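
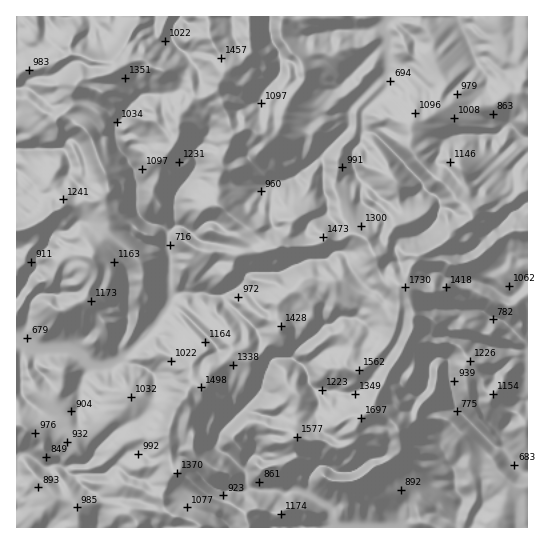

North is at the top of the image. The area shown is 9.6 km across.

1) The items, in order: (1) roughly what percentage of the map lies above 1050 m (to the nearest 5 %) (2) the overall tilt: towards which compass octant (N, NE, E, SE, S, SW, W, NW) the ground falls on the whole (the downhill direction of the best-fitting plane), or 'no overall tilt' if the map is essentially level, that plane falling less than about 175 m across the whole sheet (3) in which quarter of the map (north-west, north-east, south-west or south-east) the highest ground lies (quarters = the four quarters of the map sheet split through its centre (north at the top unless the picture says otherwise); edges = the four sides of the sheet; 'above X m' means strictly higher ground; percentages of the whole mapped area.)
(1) About 50 % of the map lies above 1050 m.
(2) On the whole the map has no overall tilt.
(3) Look to the south-east quarter for the highest ground.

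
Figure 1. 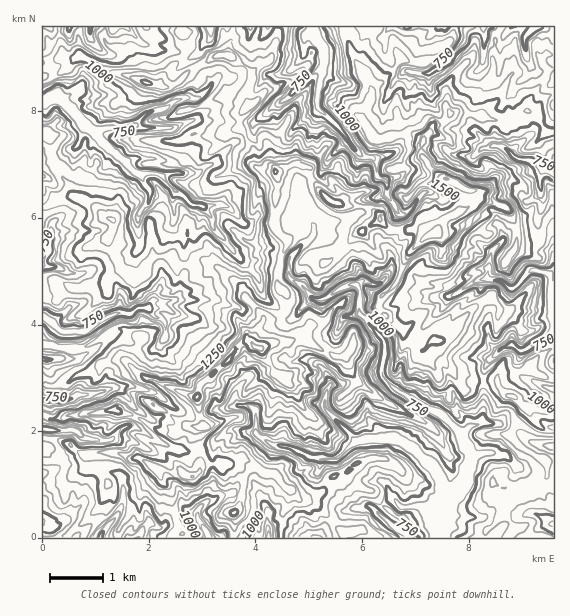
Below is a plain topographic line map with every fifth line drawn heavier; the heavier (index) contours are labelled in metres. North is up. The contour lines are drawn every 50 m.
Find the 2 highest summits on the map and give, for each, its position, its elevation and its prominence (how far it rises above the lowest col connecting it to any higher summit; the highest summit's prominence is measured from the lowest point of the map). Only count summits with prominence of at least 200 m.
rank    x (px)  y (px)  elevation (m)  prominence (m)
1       432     235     1631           965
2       260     348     1566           235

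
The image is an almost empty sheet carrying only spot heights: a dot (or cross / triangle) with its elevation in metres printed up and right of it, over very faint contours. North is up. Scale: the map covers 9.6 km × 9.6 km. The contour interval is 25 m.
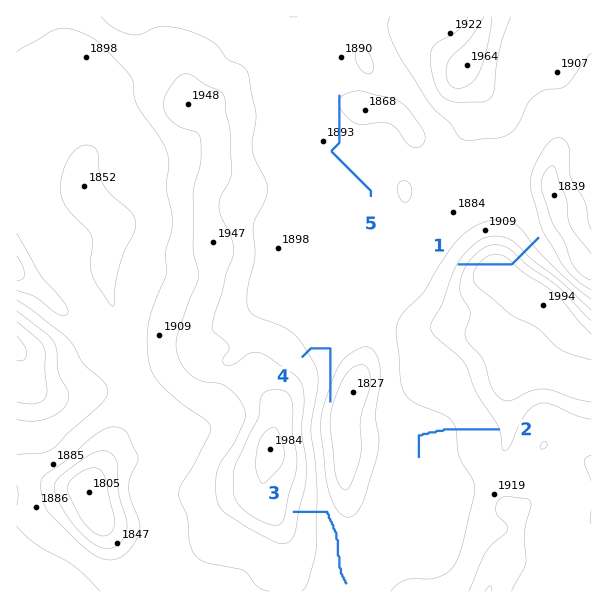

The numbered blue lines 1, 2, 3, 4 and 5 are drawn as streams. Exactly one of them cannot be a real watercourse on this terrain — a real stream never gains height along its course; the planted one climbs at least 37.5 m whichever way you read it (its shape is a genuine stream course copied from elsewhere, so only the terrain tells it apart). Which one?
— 1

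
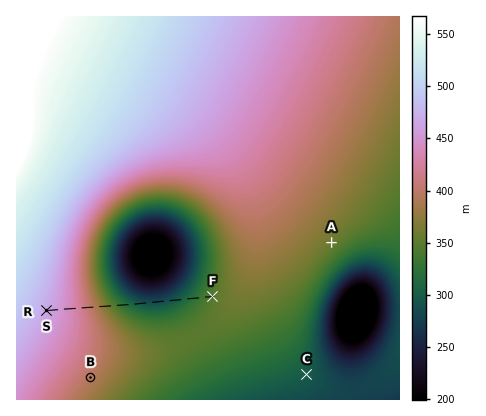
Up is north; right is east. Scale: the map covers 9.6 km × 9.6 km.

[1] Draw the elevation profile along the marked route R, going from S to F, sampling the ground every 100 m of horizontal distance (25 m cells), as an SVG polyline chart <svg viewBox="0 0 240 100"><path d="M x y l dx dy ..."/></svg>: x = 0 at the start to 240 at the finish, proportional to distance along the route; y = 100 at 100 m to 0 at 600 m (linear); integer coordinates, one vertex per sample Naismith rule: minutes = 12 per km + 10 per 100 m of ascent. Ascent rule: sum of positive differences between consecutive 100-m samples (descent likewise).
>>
<svg viewBox="0 0 240 100"><path d="M0 27l6 0 6 1 5 1 6 1 6 1 6 1 5 2 6 1 6 1 6 2 5 2 6 1 6 2 6 2 5 2 6 2 6 2 6 2 5 2 6 1 6 2 6 1 6 2 5 1 6 0 6 1 6 0 5 0 6 0 6-1 6 0 5-1 6-1 6-1 6-1 5-1 6-2 6-1 6-1 5-1 6-1 4 0"/></svg>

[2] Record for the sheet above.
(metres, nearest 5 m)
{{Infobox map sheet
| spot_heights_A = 360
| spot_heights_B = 395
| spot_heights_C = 295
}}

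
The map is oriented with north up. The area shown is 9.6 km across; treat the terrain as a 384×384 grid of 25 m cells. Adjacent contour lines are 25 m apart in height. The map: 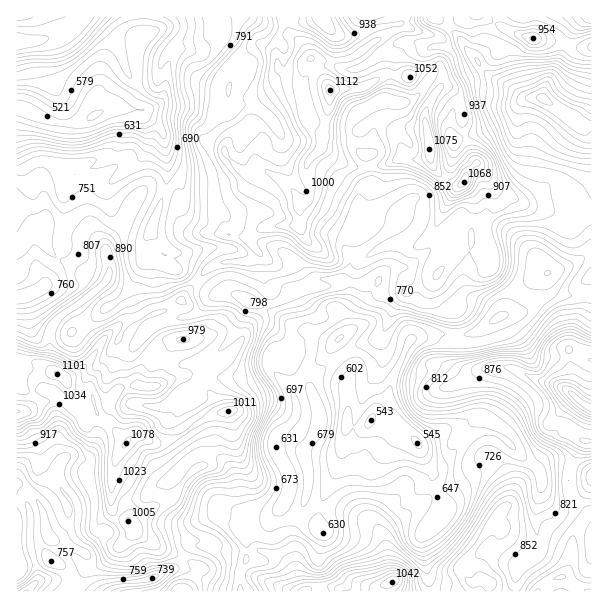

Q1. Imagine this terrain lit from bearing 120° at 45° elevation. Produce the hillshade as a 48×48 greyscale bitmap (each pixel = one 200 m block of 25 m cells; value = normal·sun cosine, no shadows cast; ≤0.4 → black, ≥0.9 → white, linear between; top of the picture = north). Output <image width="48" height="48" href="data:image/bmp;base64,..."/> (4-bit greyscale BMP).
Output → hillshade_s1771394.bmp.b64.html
<image width="48" height="48" href="data:image/bmp;base64,Qk32BAAAAAAAAHYAAAAoAAAAMAAAADAAAAABAAQAAAAAAIAEAAATCwAAEwsAABAAAAAAAAAAAAAAABEREQAiIiIAMzMzAERERABVVVUAZmZmAHd3dwCIiIgAmZmZAKqqqgC7u7sAzMzMAN3d3QDu7u4A////ABfLq8uqgwOd7rZDMzIkQ1vshneKuESahwSamau82lR63rZVVlIBMya7dGiaulNZumiYiHet3cmJvchlaIQBIjR3QTeau4VGrHmomFSczNypq7l3aJczRFiXMAOavLhWrImodnZqzMypq6mHaKhEZorKUQBZrMlmm3modXhpzd26mqqYiallaJvMlQAHrMl2eomXdUeZrO7sqqq6eallaJqruUADnMlmd6mYhje7qb7+u7vMh6l1Z4mqqnMAW8lWh4iZdkW9ypv/y7zdp6p2ZniqiIYxOMpFqmioZ0S93LnO3czdqKuYh2aJh2h1RqpEvXi5ZkOt3cub3c7cmKyomYd3dmeId4hVrru7hlON3d3Kq9/riLy5iZiHVnZ4mHd2it3Kh4Zq3Mzcq+/7d63ZiJmoVYh4mFV4ie7raKh3q5isu9/+l4zrqJqYiImZliOKmu/8iKqXeZdnm9//yHvsuphmq7qphjN5h6vLqavLqql1Vq3/2Yvbq6Y1rN3KhlVVZnmquqm8vNuYd4rNyZvKm6UTeszLmHY0iYmZu6l4msy6qqu8uZvKibYTRoqqqXRFeXd4iql2eJqqrN7Lq6rLiLkSVVVniHQ1iXVmVJuXeZu7mu/qq7qaqKtANUIAJEI3mnVoc1upZom8ub/8qryXeLykRWUxEhAFiGV7pjeqlVaKup3+y7zJZq3JiauXZSABZ2U5ynRomYdmiZne3LvLl4zKmc7ahlECWFUijNlVZ5qoZ5iszNy6mZmqu73tqHUkaIZCJs2nZUe8mZmKvN3KmYeavLzuyphleMuFU2zahkN8y6mru7zLunZ4rMvO/KlleMunZ1ncmIU3y6q7vMzLvJdme8qd/8qGVrqZh2ndqYdUeaq7uqvcq7mHebqL/8qYhrqph1nNqZmHeHi8qJzcqaqZiKqb3sqJqpqqh3i8uHd4iYm7mczLqpiImZqb3sqZu4iqiIicyWZmeIeJit3bqqmHeqms3cuqq4iZiImK22dVeIiHad3dqqqXasqrzMy6qpiZeIh4vIdVeImYeM3duruoVs27u7u6qZmaiJlmm5dVd3mYiL3dyry5Y4/sy6qqqYiamJqGeYZFZ3iYiKzc26u4eFv92pmZmWeJmZmZeHQ0Z4iYZazMuYqovFO9yoiId0VmVWiJmFIkWIiZY2zcuVaGvYN7yoiId1RVQhNniFAFZ5iZdUrcuXd1vaeLyomZiHZ3dTJFZkAFZniZZWrsmYdmzrvMyomqmYiauoVXZCEUd2iYVortmIdFvqzdyoiamZmazKmIhjIjeXeHZ3nv2pljnszd3JmZmambzLqYiWNEeYZ3d2e+7sqnbN3t7tt3mrurzLmIeHNEaYZGd3aKi8q8id3d3d2Xmcy83bmZZnREN6c1Z5mahoh6qsy83d24mszN7sqZZHZWMnhVZImIu5iIecypvMzKmru87+uqc1dncyVmdXh0Wsu7qrypmJzbdoiZvv7LpkVnlzNFeIh2Z6u7q8u6h3m6dGZ4nO/cuXVWmWM0iYdWmqrMhoq7qFaJlg=="/>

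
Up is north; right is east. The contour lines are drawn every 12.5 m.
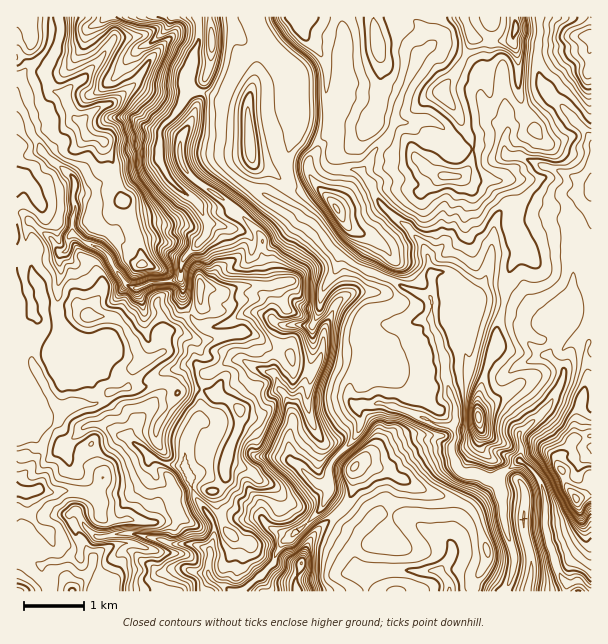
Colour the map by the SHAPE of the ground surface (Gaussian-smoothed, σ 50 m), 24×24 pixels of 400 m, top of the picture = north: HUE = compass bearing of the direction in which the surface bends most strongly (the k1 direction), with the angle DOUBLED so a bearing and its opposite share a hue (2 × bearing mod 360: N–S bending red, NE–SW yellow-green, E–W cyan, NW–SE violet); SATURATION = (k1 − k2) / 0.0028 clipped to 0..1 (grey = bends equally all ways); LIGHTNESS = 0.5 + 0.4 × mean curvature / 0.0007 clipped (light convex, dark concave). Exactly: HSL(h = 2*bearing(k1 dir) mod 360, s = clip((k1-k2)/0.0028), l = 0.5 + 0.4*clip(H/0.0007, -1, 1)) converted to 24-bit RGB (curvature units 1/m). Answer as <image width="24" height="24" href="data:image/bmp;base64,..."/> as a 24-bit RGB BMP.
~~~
<image width="24" height="24" href="data:image/bmp;base64,Qk32BgAAAAAAADYAAAAoAAAAGAAAABgAAAABABgAAAAAAMAGAAATCwAAEwsAAAAAAAAAAAAAr3ORWl6MwY6QXoCXvpWLSn+IY7NamzNGnihuO58jGVxs9+nUL2OOYVl/Y2GCd5dml45YkEZpc4uq06ihFTZD7OPFOB9kd1EdgWdofJJmRomIvaDctlV9gn7fS03dfSnGfzydtYuOFoyXvvXH4UKkZGh1i26PjnyXhJalcomiXnJ46OXJEQ4/6/XWKA09uayNeIiHm7ahlTSlgVQP0X0AxFgA2HQej+XaHY/Dhs2fkiNRCCsN+5CecWaDXn56lJiGf25xfGhoZmt0zea2Ggkq0O6POhpW3KcgipFli4RMJx5Or82nYo6hk3WasZ15YBI+lr9IfG1HTEd+zN3hCVBZ5Z6zX3dnfXdgdWlheZKDkbi91tzAGg9C8NaFJQUu4//Me4+2g4nAdGSvvaGSYYWJWV56x+e2SB+H06KnYkCkyO7pcJS7XB8+qCQyp5yEZoOVqMvIjMzDM5NRZiEWM5DEsQCdS/xkhtF2q3aOg4ZOeF+EiraDmXKaZytCiMEjXV2Gwa6KNL82YWYhNxcnx6yAAH918Nvog6afh5Vuj4ZcVxFLp9WBCH4SOgBC1fbcW6JTdHFaqXF1PIJguI9dYDZE08aPhYZOXHt/YYaHyHeNu8WCKTFdvOO7PGTIEJlW2b/UjpfFz06hLQhi7/nSLjuVILuvpWiB0ZiifHl9oJp5qXmvpWeXYH1ZR3ZV0ZaSMVFVVX9rs9Wx5snVCwsotemSaUxkGVwmb18fUiQWscNXBgwt+u7RhVaSNmpMMVNHvKVzgGt/bKeBhXtpm3CSt4q6X36ip8+/R1Kykb+8fYldvDFulSy02+JcNjxYj4ahf4mfiJWXgJxbHkVh3MSLm26ltJ2zKVNewayNea16dlx3fH9+coB6lHB9tH2Uc5lNe0FMU5hLekc+dS5OtdOx9bvAI0FdanN/gYKChIeCYEeHXJ52yolsWoVfXppajEeKb69ilI9zamuJfmljaXFbb6hvclmZwJSZan23o1yxlKrEd7TBv9y3/DyRKy1vaWt6gIWEhpSKbEB7hqODU7e0pquJiWONYYCYraaDb4GDeluTm5KyiavBpM/LhTCjZr6Tsj1wXpxWgZdHSh4j1O4pA09T3m92RFtSfn9riZdyU1CThYqASnd9s5R9cXhucntvipZwfGuOTX6YkaGC09GhTzUAEjMAiABK9IeDhZnEp4/MnojL6+vBCB0r5LG0ioLKdmK2j3lEVnOVhXBzSUtqt7CQgm91cYV3gpdxapxyO3WQtHODie54xAC40uP5AD9kpfy9w0yFSHM6fqRgxNaqt2bQKGhEPBQQ3a85e9CyYjh6i35aUZOUrZiMhpmWgYiSa4OTb7aQol4mN3ACTAAUgseQztODzkicBS4ekJRUnj5yo+KcaUtNYjNEahc5st/Vrs7BhDpzSoReo6B6T2l7k553iJaIgnaDcY2LeTRM2Nq2Eiuvk52wkah8drN2h3fCYjS0k2pDpOe+okeEYz9NKg8j1PfUaZ2PcjNCmz9NbJSajqBvXY17bahud3xygHOBdYWMfaOjtLiWHRdwmJl1wd7Bfri/QR0zdBEs0/jogik0UCswekWGdeLlsdevilqNf1KenKuyj1+Be5lwpIOOUoZafIlwZ4JqZ3p4iKWipENNgieHgpFuwOSbJhYnfhVvrO/DQh0npUhQc7CoSDCHrdaXc2ZFcTZRcZd3moRwi7K9oo/CZ4+gnZfDoE6Il14/VIFonYRQlUSVroCgoM6vw9icGRZD1uZ5eW9GQURl19uqU1R5M2NozH2DlX+apXRvUn17ibOLiG5sf3BXpJV9aC5Sr2aXsMvSWGKUjkuNdW+Tmcegc6c1l2gnVh8yFXli6ba0MTVb0tuhUkpobXJ7sHE9cICHqpebU4SSiXxacVBPj7mChG2DVVZ9nsCfc2aFlD9nbF19eI6gY7NEeVnf7sXql6u2Km2H4KZEKzxT1s+bV1RyeHd9xzpZa4F9iX10oIZodmWfnprAd6F5i2h7gFyVVa5ZakFZsoRjV394b65hx33Hh6FCP4Jo47yvIz1Cx1TDPaueYJxajmmHem96trcwZ3GHgWpupqqHRmdtkKB1r3uIeIpstJdXPjOHd1d0rceWnliws8VpK2Ji26O2PH9sz+M/0IS7ESlC1ut8Z3l8fGlyZSM8nN6pWVtzl3OOobKNYGRyWm1hrV5dpmiUt+B7HS5em3Kdo7aCn7aFt4hUOmKPJ31N5KdM6DwV6mszHA9i59VtbG1+Zy950enXiZeDW1t6gad5kmhrjXKPa2WDesZ8Y2qI49CbGyJhV6ONv8OC"/>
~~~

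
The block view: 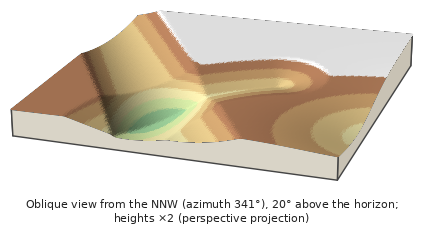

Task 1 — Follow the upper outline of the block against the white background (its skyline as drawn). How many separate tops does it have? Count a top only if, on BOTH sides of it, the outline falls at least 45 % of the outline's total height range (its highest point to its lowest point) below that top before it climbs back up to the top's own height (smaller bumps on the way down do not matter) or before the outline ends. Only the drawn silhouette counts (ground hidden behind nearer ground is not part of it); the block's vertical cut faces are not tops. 0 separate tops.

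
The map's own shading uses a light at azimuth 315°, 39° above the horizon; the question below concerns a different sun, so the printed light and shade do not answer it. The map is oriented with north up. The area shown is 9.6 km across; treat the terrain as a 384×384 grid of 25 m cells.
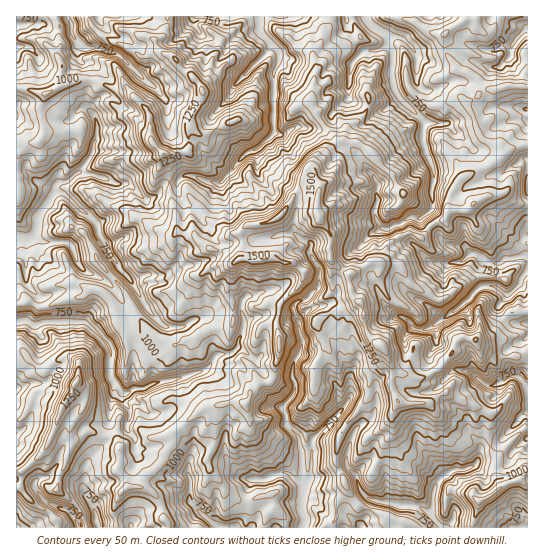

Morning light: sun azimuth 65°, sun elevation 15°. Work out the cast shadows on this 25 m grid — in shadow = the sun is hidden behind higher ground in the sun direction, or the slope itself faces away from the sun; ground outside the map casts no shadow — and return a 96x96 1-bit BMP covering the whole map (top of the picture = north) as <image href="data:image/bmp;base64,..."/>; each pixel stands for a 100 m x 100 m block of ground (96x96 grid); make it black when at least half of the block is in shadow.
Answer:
<image width="96" height="96" href="data:image/bmp;base64,Qk2+BAAAAAAAAD4AAAAoAAAAYAAAAGAAAAABAAEAAAAAAIAEAAATCwAAEwsAAAIAAAAAAAAA////AAAAAAD/P+fwD+zHxPAP+AD+P+fwH2SHwfgf/Az+f8HAPgIH83gf/Av5/8HgfgAP9wAf/gfn7+Hh9gAP8wf//gfPz+fB9gAP/n///A+fH/eB9gAP/Pfn+A+cH/AC5gAP/efjmMcbH/AB5AAf+cdBsMCfD/AB8Az/+ccAYYCPD+AB8A3/+8UAf4CBj8AB8Bk/9+QB/4Dhh+AA4Jg/92AD94Tww+AA8ZAf9zAHc4D4weAA86Af97gOw4D8QOMA86Af97geg4D8AEOAY6Af97gcgwD+AAcAYaAf+/wcBgD+AA4AYcB///49BAD+AG4AIeB///w/DYL/AGYAAfB///x+DYD/AGbgAeD///x8HQD/gC/gAOP/v/44MAD/gA/AAGH/H/4AIAD/wA4AAAD/H/4AADD/wHwAAON/P/4AABD/4H8AAeA/P/wAABD/4P/wB+A/P/wAg5v/4Pd9/9s/f/wABz8D8Pdx//+/f/4AP28B8PYBP/+/f/wCPk8A4PoBD/+fP/wGDgwAAPoAD/+fv/hHjgACAfgAD/+fn/hHzgAPAfgAD/+Pn+DDzAAOB/AAD3+Pv8BDwAAOD/AAB3uPv8ADgAAB/+AYAzufP4BxDgD//+A+AzmfP4DwzgD//8B8Hz+ff4Pg/gD//8D8H3+f/4PCfDDx/8H8H7Cf/4cPHBAAA4v8Hzwf/wweDg0IAxv//z/n/gh4BgU4ADf//r/z/gjgAvEwAG///3/5/BDAg/NgA8/////9/BCAweFgD7/////9/AEAgAAh3z/////58AAAAAAvv3///7/D4AAAAAAHvv///4AD4EAPi4AHPv///oAH4AAcD4A//f/78IAH4CA4PwF//f/7x8AP4Ahw/wB/+//5j8D/4AAj3gC/8//sjwB/4AADngCfx/+cjOg/wBibnAAPj/s8EOAfgD49PAAeH/x8AMEfgD9/uEEfv/D4AMfPAD5vgAAP/8D4QYfPAD4HiAAP/z/5gR/vAD8HgAAP/v/7AR/3AD8HgAAP///bAx/7gHwHgAAP///aA//4AB4HwAAX///Aeff8AD4HwAAz///B8ef8AHwH4ABh///jwOd8AHgHwABx///jhDYeAPAPwAAw///ziALeAOAPgAEQf//gEB/+AMAfAAAAP//AMA+8AAAfBwAAP/+HIDf8AAAeHgAAB/+PQCP4AAAePAAYB/+PAiH/wAAcfAD4D/+PBwH/gAAf/ADwH/+PBgP/kAA/+ADwH/+fgAHvAAB/+ADwH/8fgAHmAID8cADwH/4fwAHyB8H4AAH4D/w/4MHwB8PgAAH4B/x/4MHwB4PAgAcAAPj/4GHuB4fcAAAAAPP/wHH+A4ecAAAHAPf/gDn/A4eYOAAPAe//ABn/A4eYAAb/j+/+AAT/AYe/wBbfH//8AAH/AAO/gB7fP/74AAP+AAO/gA7+P/3gAAP8AAf/AA78P/PAAAPwAG//Awbxf9+AHAfgAA//AQIAf34AOAfAAR//AAAPfuAAcAeAAz/wAAD/fMAAIAcBAn/gAAD+PIAAAAICAj4AIAE="/>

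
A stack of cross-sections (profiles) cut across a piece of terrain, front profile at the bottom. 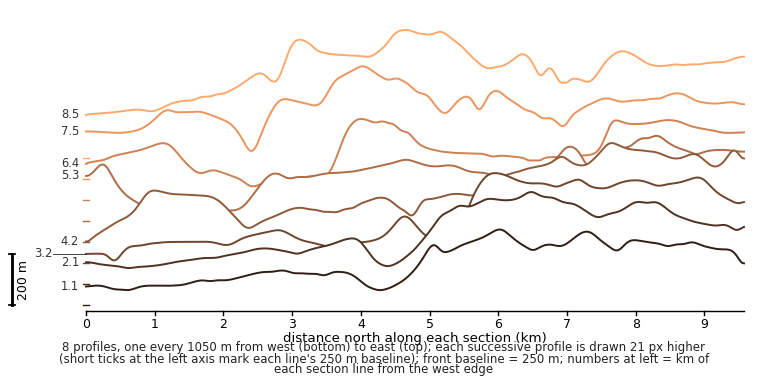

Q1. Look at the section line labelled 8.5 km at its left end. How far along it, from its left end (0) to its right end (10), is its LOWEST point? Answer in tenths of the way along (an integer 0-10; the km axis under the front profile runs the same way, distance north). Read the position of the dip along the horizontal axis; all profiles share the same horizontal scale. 0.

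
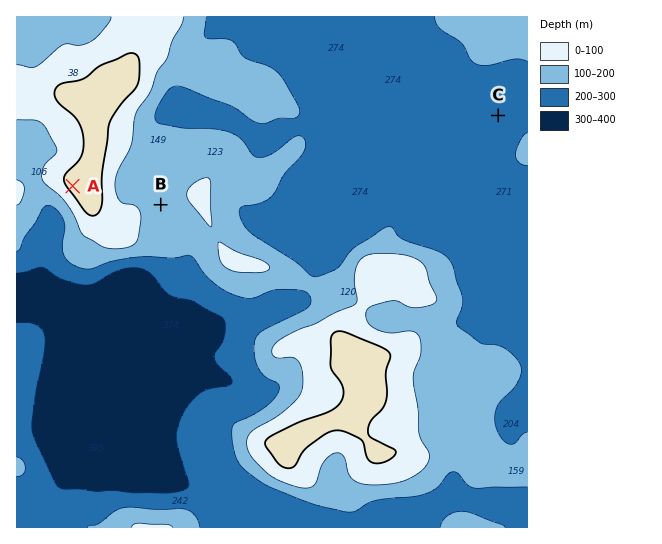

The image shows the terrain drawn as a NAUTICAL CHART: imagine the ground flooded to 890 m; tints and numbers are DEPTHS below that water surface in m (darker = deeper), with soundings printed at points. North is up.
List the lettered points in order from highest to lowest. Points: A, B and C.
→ A B C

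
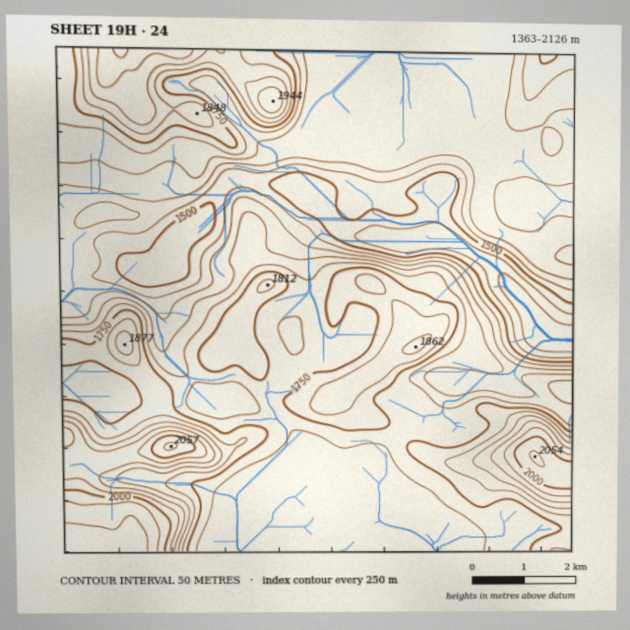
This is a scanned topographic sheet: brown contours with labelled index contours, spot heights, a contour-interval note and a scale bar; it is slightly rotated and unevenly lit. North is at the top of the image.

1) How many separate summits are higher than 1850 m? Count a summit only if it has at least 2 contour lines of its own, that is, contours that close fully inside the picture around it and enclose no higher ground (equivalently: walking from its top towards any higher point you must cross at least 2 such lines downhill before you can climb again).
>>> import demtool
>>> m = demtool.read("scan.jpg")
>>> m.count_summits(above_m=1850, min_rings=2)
4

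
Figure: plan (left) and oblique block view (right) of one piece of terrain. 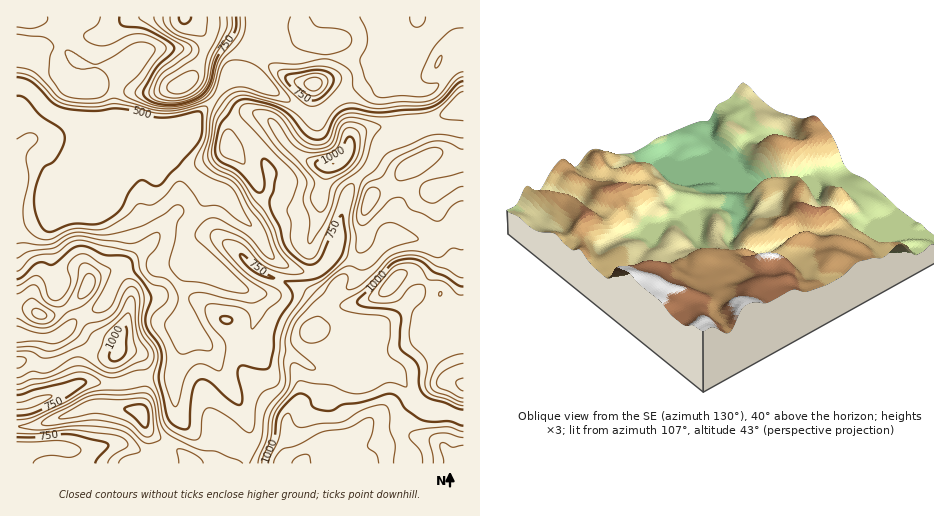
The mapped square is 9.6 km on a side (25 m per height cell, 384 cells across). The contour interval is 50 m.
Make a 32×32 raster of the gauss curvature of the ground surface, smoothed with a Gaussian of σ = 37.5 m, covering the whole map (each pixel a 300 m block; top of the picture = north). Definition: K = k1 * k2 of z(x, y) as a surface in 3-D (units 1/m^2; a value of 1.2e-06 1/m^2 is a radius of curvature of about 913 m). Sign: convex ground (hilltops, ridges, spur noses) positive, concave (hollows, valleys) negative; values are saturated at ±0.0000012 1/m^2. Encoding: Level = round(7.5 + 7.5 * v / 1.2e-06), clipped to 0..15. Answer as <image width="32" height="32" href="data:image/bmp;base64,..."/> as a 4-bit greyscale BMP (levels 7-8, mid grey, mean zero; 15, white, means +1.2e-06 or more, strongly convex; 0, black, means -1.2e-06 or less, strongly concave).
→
<image width="32" height="32" href="data:image/bmp;base64,Qk12AgAAAAAAAHYAAAAoAAAAIAAAACAAAAABAAQAAAAAAAACAAATCwAAEwsAABAAAAAAAAAAAAAAABEREQAiIiIAMzMzAERERABVVVUAZmZmAHd3dwCIiIgAmZmZAKqqqgC7u7sAzMzMAN3d3QDu7u4A////AHiHd3mFl8V3ZNeXh4iIiGh2iYeLZBV2d4pXd4h3d3fGNZh3iIw6h4iId3eHeIdmmIe4lnaOqoiIhpqHiImHeYNZiZt2nWiIeIZoiHd4iGSqiIeFGICIiHh3pnd4iGZaypbHmXaAl4h4eJZ4d4h4h5jjdUXNXld3eHdmd3h4eIVnhalniFpIeIaIh4h3h3eHh5M5l15riHeHd2m4d3iIh3c/wzamXYeIund2l3d4p4h3RMBnqKOGd3hniHh0WIN3dmm7v2bSpXeJl3VEd5fYluSlZ2wkLGiHh4hmOctovIJ6eleIbXl4iIiot4aQWVq3d2Zot3dHh3eKmXq6iZdlWIdotodniId3d2l4hokniIh4eIZpl3d3Z3h4h4V0uIeHeGiIiIh4eIh4ZXdsl7x4eHmIh4iHh3iIjId4h05/N3mHl4d4h3iHZmhniJIoBlh3h3d4iId3d1G2eIgs7Vd6mHd4eHiIiHeE+XeFGWWoZ4qViHh4iId4nKh3l52/hnd2aHeHd3iGVqmUeOd6XIRYdWiIRXd4hneASdmREkNah4VZeH2rYSX/8wRJ5a9VaYaOvaaHiHeHyt9neHmvRXh4d1NWiId4h3di2oU4lEZ4iHmViHh3d4q2cHVnd4d3d4h3eId3eIeZiUeGV3h3iIeHd3iYZ3h2Y1+nmVd4h3d3h4d3"/>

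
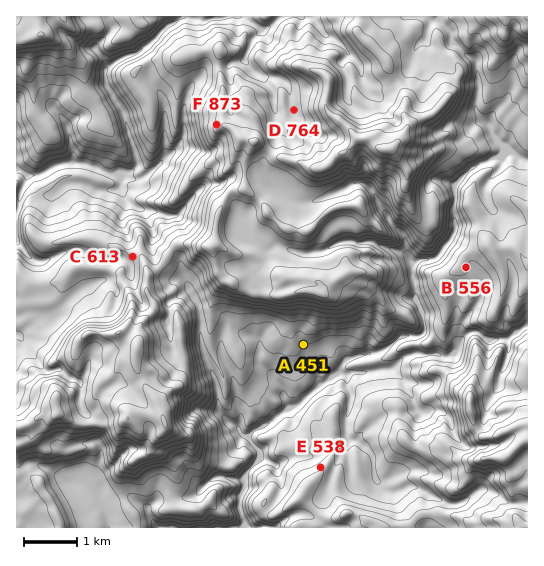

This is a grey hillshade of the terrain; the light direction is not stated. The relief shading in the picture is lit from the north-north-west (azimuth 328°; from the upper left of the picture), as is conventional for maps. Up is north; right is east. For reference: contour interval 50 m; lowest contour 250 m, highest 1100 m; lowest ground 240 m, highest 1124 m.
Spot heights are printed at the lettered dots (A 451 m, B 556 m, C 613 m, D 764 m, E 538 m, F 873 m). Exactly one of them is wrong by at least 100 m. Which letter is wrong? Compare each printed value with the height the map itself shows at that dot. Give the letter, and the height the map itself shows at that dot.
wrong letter B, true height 706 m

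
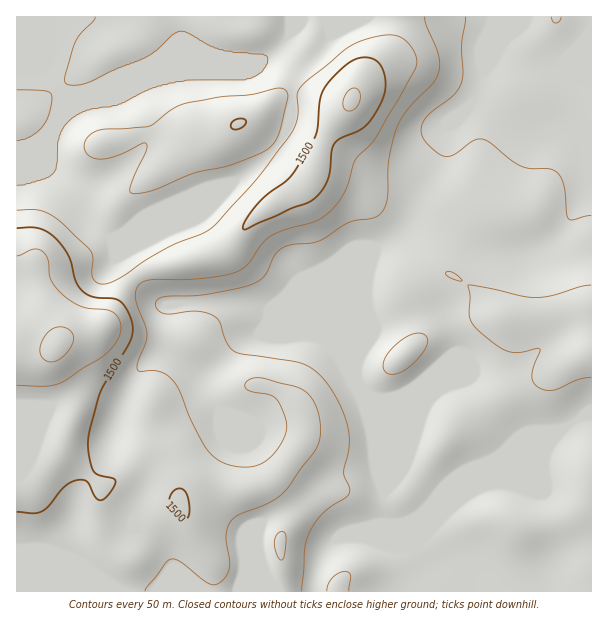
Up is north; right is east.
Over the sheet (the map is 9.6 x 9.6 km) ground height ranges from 1340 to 1610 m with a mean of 1420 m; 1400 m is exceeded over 50.4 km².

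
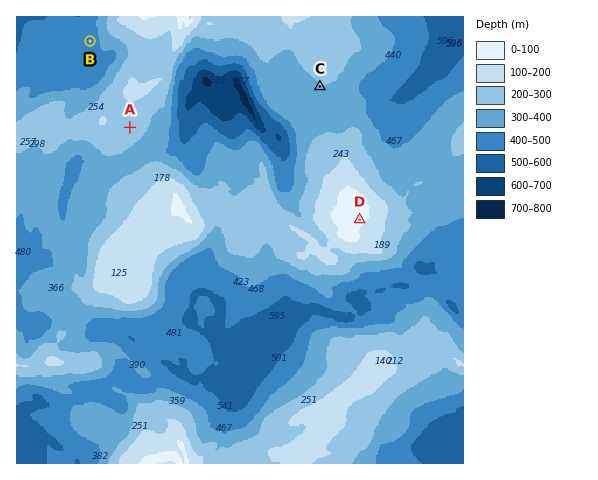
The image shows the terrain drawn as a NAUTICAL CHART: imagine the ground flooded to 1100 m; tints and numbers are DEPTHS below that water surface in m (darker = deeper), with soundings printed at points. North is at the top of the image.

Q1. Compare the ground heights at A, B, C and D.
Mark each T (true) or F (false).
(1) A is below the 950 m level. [T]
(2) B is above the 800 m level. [F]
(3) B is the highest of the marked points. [F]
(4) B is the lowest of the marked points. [T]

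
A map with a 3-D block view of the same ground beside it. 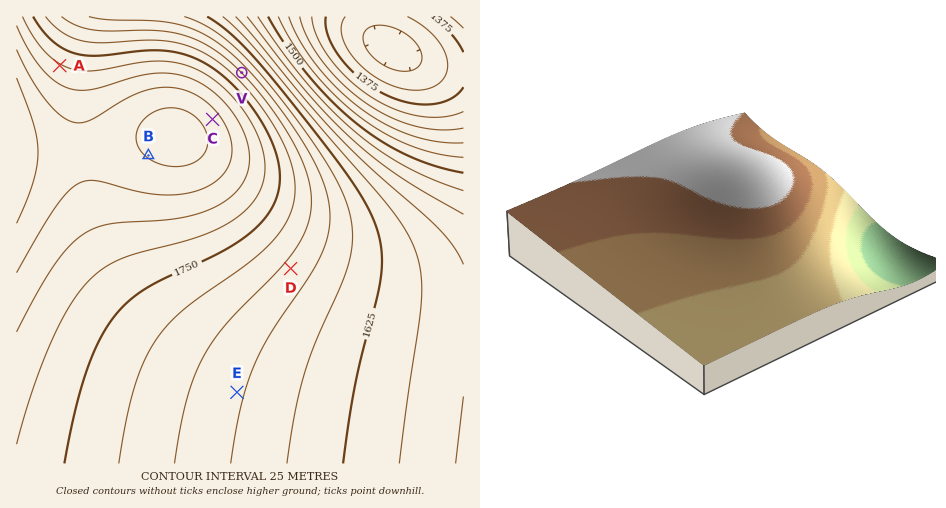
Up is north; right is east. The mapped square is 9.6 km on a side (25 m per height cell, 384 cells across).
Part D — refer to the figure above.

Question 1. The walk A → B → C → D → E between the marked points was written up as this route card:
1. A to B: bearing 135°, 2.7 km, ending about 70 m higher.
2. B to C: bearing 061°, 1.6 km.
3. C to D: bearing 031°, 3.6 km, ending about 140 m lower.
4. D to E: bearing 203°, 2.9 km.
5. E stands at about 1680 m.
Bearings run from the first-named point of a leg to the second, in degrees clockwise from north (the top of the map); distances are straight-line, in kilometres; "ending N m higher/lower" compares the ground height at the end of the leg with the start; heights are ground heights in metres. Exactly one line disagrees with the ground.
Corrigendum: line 3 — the bearing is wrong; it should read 152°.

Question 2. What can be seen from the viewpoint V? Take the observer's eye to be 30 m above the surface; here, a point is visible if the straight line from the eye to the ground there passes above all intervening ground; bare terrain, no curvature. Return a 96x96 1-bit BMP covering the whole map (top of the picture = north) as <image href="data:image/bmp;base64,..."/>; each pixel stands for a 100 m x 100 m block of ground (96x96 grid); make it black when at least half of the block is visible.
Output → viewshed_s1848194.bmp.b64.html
<image width="96" height="96" href="data:image/bmp;base64,Qk2+BAAAAAAAAD4AAAAoAAAAYAAAAGAAAAABAAEAAAAAAIAEAAATCwAAEwsAAAIAAAAAAAAA////AAAAAAAAAAAAAAAAAAAAAAAAAAAAAAAAAAAAAAAAAAAAAAAAAAAAAAAAAAAAAAAAAAAAAAAAAAAAAAAAAAAAAAAAAAAAAAAAAAAAAAAAAAAAAAAAAAAAAAAAAAAAAAAAAAAAAAAAAAAAAAAAAAAAAAAAAAAAAAAAAAAAAAAAAAAAAAAAAAAAAAAAAAAAAAAAAAAAAAAAAAAAAAAAAAAAAAAAAAAAAAAAAAAAAAAAAAAAAAAAAAAAAAAAAAAAAAAAAAAAAAAAAAAAAAAAAAAAAAAAAAAAAAAAAAAAAAAAAAAAAAAAAAAAAAAAAAAAAAAAAAAAAAAAAAAAAAAAAAAAAAAAAAAAAAAAAAAAAAAAAAAAAAAAAAAAAAAAAAAAAAAAAAAAAAAAAAAAAAAAAAAAAAEAAAAAAAAAAAAAAAMAAAAAAAAAAAAAAAMAAAAAAAAAAAAAAAcAAAAAAAAAAAAAAA8AAAAAAAAAAAAAAB8AAAAAAAAAAAAAAB8AAAAAAAAAAAAAAD8AAAAAAAAAAAAAAH8AAAAAAAAAAAAAAH8AAAAAAAAAAAAAAP8AAAAAAAAAAAAAAf8AAAAAAAAAAAAAA/8AAAAAAAAAAAAAA/8AAAAAAAAAAAAAB/8AAAAAAAAAAAAAD/8AAAAAAAAAAAAAH/8AAAAAAAAAAAAAH/8AAAAAAAAAAAAAP/8AAAAAAAAAAAAAf/8AAAAAAAAAAAAA//8AAAAAAAAAAAAA//8AAAAAAAAAAAAB//8AAAAAAAAAAAAD//8AAAAAAAAAAAAH//8AAAAAAAAAAAAH//8AAAAAAAAAAAAP//8AAAAAAAAAAAAf//8AAAAAAAAAAAA///8AAAAAAAAAAAB///8AAAAAAAAAAAB///8AAAAAAAAAAAD///8AAAAAAAAAAAH///8AAAAAAAAAAAP///8AAAAAAAAAAAf///8AAAAAAAAAAAf///8AAAAAAAAAAA////8AAAAAAAAAAB////8AAAAAAAAAAD////8AAAAAAAAAAH////8AAAAAAAAAAP////8AAAAAAAAAAP////8AAAAAAAAAAf////8AAAAAAAAAA/////8AAAAAAAAAD/////8AAAAAAAAAH/////8AAAAAAAAAP/////8AAAAAAAAA//////8AAAAAAAAH//////8AAAAAAAAf//////8AAAAAAAD///////8AAAAAAAP///////8AAAAAAA////////8AAAAAAB////////8AAAAAAD////////8AAAAAAH////////8AAAAAAH////////8AAAAAAP////////8AAAAAAP////////8AAAAAAf////////8AAAAAAf////////8AAAAAAf////////8AAAAAAf////////8AAAAAAf////////8AAAAAAf////////8AAAAAAf////////8AAAAAAf////////8AAAAAAf////////8AAAAAAf////////8AAAAAAf////////8AAAAAAf////////8AAAAAAf////////8="/>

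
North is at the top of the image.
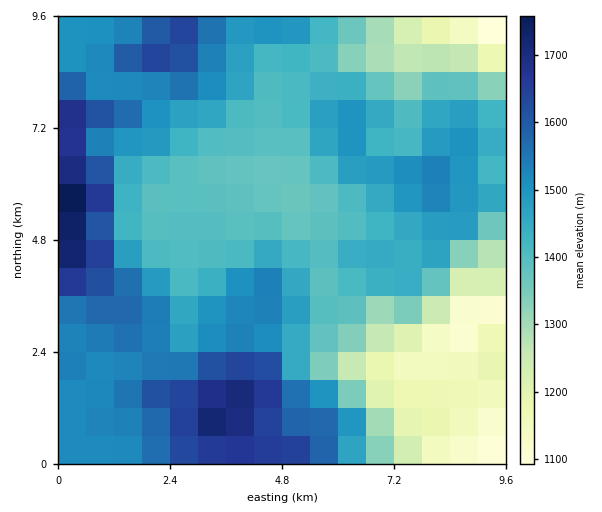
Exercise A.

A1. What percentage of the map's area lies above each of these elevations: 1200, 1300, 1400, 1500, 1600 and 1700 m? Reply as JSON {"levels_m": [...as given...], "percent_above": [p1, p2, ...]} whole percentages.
{"levels_m": [1200, 1300, 1400, 1500, 1600, 1700], "percent_above": [90, 84, 68, 38, 13, 3]}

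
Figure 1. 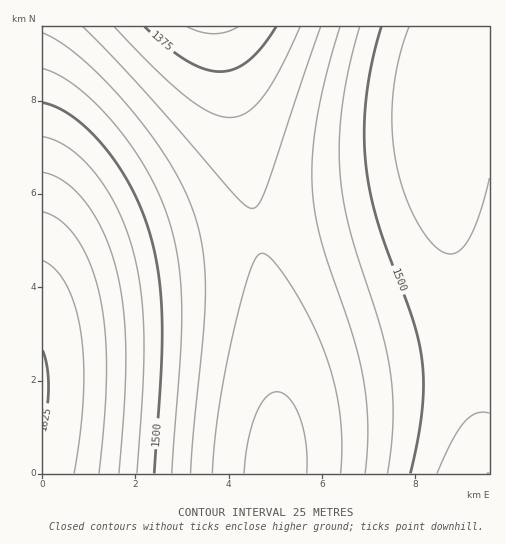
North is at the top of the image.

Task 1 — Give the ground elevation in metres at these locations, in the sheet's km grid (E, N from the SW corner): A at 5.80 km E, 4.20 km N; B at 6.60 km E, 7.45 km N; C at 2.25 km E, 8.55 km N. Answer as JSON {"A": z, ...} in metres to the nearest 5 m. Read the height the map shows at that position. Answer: {"A": 1435, "B": 1485, "C": 1410}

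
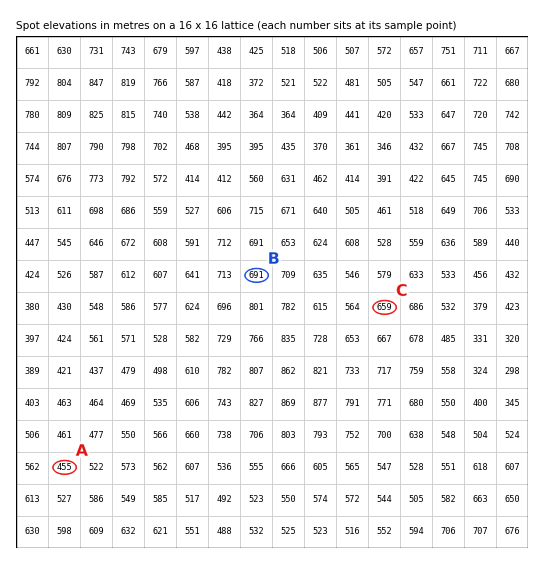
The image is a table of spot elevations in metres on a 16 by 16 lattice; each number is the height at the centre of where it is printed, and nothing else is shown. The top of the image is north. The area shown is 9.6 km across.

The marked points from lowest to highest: A C B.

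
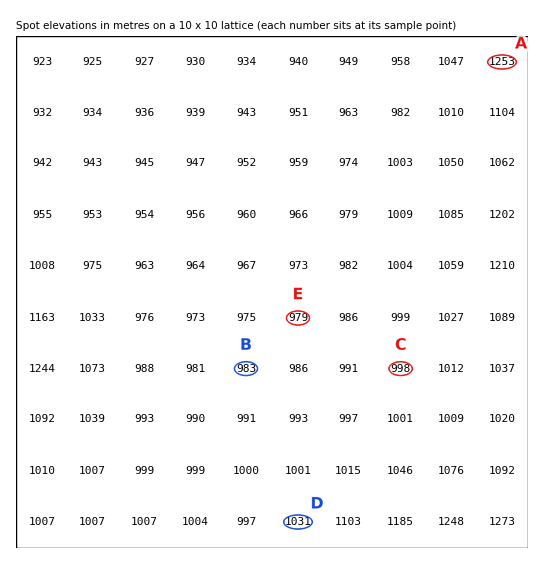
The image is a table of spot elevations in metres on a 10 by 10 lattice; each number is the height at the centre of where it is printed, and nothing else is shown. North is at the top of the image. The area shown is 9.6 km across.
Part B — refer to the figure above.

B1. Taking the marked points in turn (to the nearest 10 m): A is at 1250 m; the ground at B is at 980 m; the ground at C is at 1000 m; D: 1030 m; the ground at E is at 980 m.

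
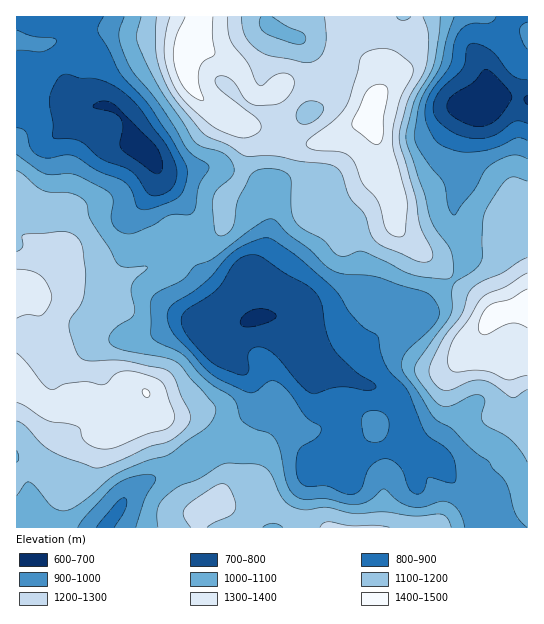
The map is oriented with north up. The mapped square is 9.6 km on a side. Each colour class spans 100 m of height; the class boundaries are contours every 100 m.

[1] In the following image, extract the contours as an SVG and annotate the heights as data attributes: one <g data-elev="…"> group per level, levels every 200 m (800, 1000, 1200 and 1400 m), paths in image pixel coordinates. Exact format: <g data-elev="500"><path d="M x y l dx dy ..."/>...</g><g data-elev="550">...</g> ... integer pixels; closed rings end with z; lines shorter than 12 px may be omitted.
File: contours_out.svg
<g data-elev="800"><path d="M310 393l-12-11-21-25-11-8-8-2-7 3-3 5 1 16-4 4-6 0-18-7-10-6-18-19-9-13-3-9 3-8 32-23 7-8 10-17 10-8 10-2 8 1 22 16 22 12 8 6 8 12 5 29 7 18 22 22 17 11 4 4-1 3-5 1-29-3-11 2-13 4z"/><path d="M151 195l-5-4-10-16-7-5-27-11-23-18-9-2-15 0-2-2 0-12-3-19 0-9 4-12 7-9 6-2 12 4 15 0 12 4 17 10 18 17 26 37 7 15 3 9-1 11-5 8-9 6z"/><path d="M527 123l-6-2-6 0-22 15-11 2-12 0-13-4-12-7-9-9-3-9 1-8 5-10 24-24 4-20 4-4 8 1 10 5 7 6 15 19 7 4 9 2"/></g><g data-elev="1000"><path d="M78 527l9-13 31-31 17-7 11-2 7 1 2 2 0 4-10 18-9 28"/><path d="M465 527l-5-14-5-6-5-4-9-2-18 6-12 0-11-5-15-13-4 1-12 11-12 4-10-1-22-5-20 1-10-4-8-11-7-35-7-13-4-4-14-4-10-6-4-4-5-16-5-6-25-17-24-26-24-12-6-4-1-5-1-27 3-9 6-6 22-10 14-15 18-7 38-30 12-8 7-2 7 2 11 13 21 15 16 16 9 6 11 3 32 3 52 17 9 12 1 5 0 6-8 11-25 25-4 9 0 8 32 48 19 11 20 21 15 11 5 8 10 10 6 10 7 25 11 13"/><path d="M527 159l-9-4-7 0-10 4-10 6-7 6-9 18-20 26-4-2-3-8-4-22-25-33-4-8-1-7 6-33 20-36 7-28 7-21"/><path d="M124 17l-5 13 0 8 3 12 8 17 31 39 26 44 22 16-1 4-9 16-5 25-5 4-20 0-15 10-17 7-7 2-7-1-7-4-4-7-1-7 2-16-5-8-34-17-7-1-16 2-8-2-26-19"/></g><g data-elev="1200"><path d="M207 527l7-4 16-7 5-6 1-7-3-8-4-8-4-3-6 0-5 3-21 14-8 6-2 8 8 12"/><path d="M389 527l-14-2-25 1-21-4-6 1-3 4"/><path d="M17 421l8 5 16 17 10 8 15 7 31 10 17-5 36-17 20-5 15-12 4-6 2-5-2-7-8-16-6-16-8-9-44-9-36 0-5-2-4-4-7-18-2-11 2-8 11-16 3-13 1-16-3-23-2-8-4-5-7-4-7-2-38 3-3 3 0 10-5 5"/><path d="M527 257l-25 16-21 9-10 7-3 6-6 19-20 27-11 21-2 9 1 6 4 6 5 5 6 2 6 0 18-8 9-2 12 3 23 15 14-8"/><path d="M301 124l-4-3-1-6 1-5 5-6 9-3 7 1 4 3 1 5-5 8-9 6z"/><path d="M156 17l0 34 7 26 11 21 29 35 7 5 17 7 19 11 31 0 24 5 25 3 9 3 7 7 8 24 15 17 5 18 5 8 10 6 30 13 10 2 6-2 2-7-13-28-5-28-14-50-2-9 1-11 8-26 15-27 4-11 2-28-6-18"/><path d="M324 17l2 21-2 12-6 9-11 4-37-7-12-6-8-7-4-6-3-8-2-12"/><path d="M411 17l-8 3-4 0-2-3"/></g><g data-elev="1400"><path d="M145 397l4 0 1-3-1-3-4-2-3 2z"/><path d="M527 289l-17 10-15 4-6 3-7 8-4 13 2 6 5 2 26-12 7 1 9 4"/><path d="M373 143l6 1 4-9 0-17 5-27-2-5-4-2-8 1-7 5-15 33 2 6z"/><path d="M185 17l-10 24-2 12 1 12 4 12 7 12 8 7 9 5 2-2-5-14-1-12 5-11 12-8-3-19 1-18"/></g>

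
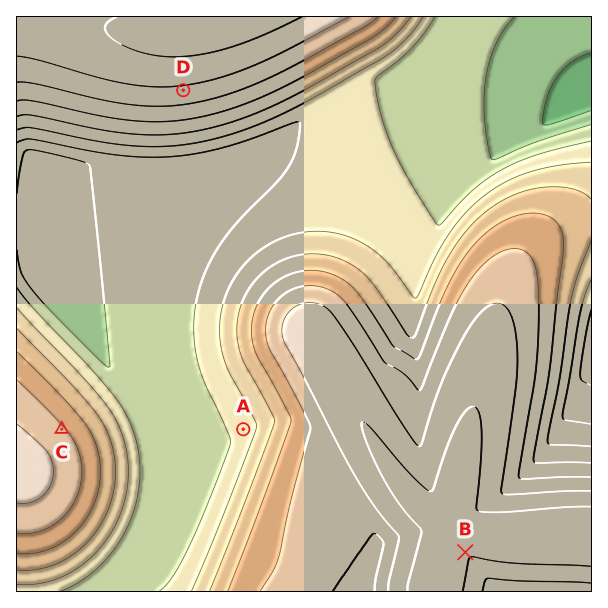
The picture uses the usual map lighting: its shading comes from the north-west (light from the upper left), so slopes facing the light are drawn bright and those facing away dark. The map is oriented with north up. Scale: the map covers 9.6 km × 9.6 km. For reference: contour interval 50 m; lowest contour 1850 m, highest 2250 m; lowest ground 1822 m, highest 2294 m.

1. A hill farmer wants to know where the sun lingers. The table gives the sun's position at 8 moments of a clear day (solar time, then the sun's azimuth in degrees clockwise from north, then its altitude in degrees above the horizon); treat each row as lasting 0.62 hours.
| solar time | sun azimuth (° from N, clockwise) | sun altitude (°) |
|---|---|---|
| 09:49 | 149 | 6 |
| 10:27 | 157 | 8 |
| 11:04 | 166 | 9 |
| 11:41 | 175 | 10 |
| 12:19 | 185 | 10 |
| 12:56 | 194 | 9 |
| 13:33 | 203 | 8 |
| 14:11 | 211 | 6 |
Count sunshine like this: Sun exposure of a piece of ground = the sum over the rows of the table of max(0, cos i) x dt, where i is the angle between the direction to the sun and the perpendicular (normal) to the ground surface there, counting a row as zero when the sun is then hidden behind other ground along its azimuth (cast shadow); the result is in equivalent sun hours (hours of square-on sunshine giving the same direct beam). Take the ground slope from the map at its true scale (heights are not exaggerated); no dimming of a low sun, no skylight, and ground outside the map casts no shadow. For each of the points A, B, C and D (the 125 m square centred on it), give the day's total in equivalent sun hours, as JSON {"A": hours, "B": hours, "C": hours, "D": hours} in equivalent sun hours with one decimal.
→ {"A": 0.8, "B": 0.9, "C": 0.3, "D": 1.4}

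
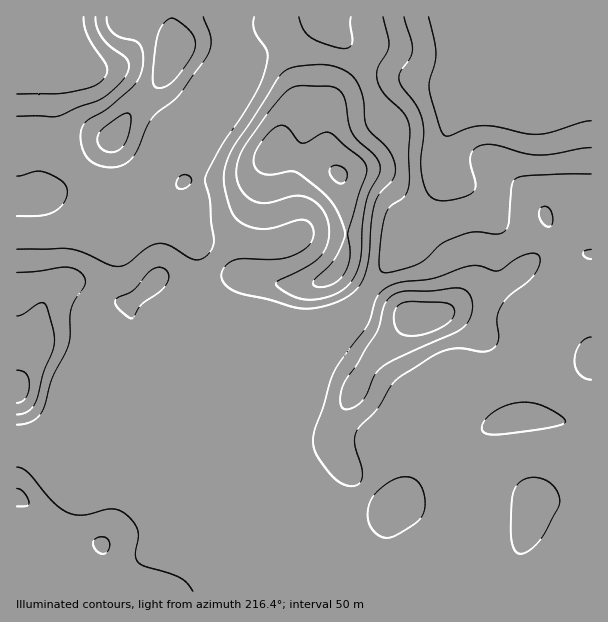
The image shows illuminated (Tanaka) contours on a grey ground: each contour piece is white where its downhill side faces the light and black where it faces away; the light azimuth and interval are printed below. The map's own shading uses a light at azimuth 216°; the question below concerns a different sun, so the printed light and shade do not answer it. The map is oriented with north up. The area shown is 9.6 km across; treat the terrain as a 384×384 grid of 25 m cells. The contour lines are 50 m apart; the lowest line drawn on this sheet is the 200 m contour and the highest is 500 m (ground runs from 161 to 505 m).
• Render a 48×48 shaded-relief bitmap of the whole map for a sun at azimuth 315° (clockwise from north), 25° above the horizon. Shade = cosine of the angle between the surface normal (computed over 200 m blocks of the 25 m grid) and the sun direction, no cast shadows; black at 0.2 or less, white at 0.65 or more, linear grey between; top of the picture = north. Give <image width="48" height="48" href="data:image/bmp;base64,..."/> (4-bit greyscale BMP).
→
<image width="48" height="48" href="data:image/bmp;base64,Qk32BAAAAAAAAHYAAAAoAAAAMAAAADAAAAABAAQAAAAAAIAEAAATCwAAEwsAABAAAAAAAAAAAAAAABEREQAiIiIAMzMzAERERABVVVUAZmZmAHd3dwCIiIgAmZmZAKqqqgC7u7sAzMzMAN3d3QDu7u4A////AHd3d3eJmYh3d3d3d3d3d3d3d4mZh3d3d3d3d3Z4mZmId3d3d3d3d3d3d3iZiHd3d3d3d3ZWeJmYiHd3d3d3d3d3d3iJmHd3d3d3iIZVZ3iIiHd3d3d3d3Zmd3eJmHd3d3d3iZhlVnd3d3d3d3d3d2VWZneJmHZ3d3d3mqmHZ3d3d3d3eId4iHVFZneIqXZ3d2Z4mrqYd3d3d3d3eIiImZdEVnd4mYZneGZ3iaqYd3d3d3d3eIh3iqllVnd4modneGd3iImId3d3d3d3d4d2eKqWZ3d4qph3eHd3d3iHd3d3d3d3eIh2Z5qod3d4mqmId4h3d3d3d3d3d3d3iIh2ZomYd3Z3iZmId5h3d3d3d3d3d3d3iZh2Z3iIh3ZmZ4h3d3d3d3d3d3d3d3d3ial1Vnd3iIdlVVZmZzRnd3d3d3d3d3d3ebp0RXd3iIiHZVVmdwA3d3d3d3d3d3d3eLyVM1d3iImZmHd3iAAWd3d3d3d3d3d3d6y3MjV3eImZmZiIiBAEd3d3d3d3d3d3d4zJUzRnd4iJmZiId1IDd3d3d3d3d3d3d4vbhDNGd3eIiIiId3QRV3d3d3d3d3d3d4rdpjI0Vnd3eIiIiJYwNnd2Znd3d3d3d3jNyVMiJGZmZ3iJmZhSNXd3ZWd3d3d3d3ed7IUxATVmZnd4qphkRXiHZmd3d3d3d3eK3rhTEBNWZnd4mpl1VneHZnd3d3d3dmZ4vtqHUhJFZnd3iZl1RniHZWd3d3ZlUyE1je26mFRFVnd3eJmFRXiIdUZ3dlVFVCAAS+/cy5ZWZWd3d6qYZnial0V4iGZniXQABs7t3Ll3dlV3d6u6h4mruXZ5qpmavMthAozMzMqIiGVnd6q7qYmru5eJu6qqvN20AFmru7qZmYdnd5mqqYiaupiJqpmIms3HEDeJqqqpqph3eIiIiIiJmZiJmYd3eKzHIDaImZmZqph3iHdmd3d4iIiJmHZlZoqnIDV4mZmZmph3eGZlZ3d4iHd5qYZURXiWECVniZmZmph3eHZlVnd3iHZ4qoZURGd1EBRWiaqZqqmHiIh3Znd3iYd4qpdlRWd1EAI0eamZmqqZiKmId2ZmeZiJvKhlVnh2MRIjaJmZmaqqmamYiGQ0aJmZzcp2Z5mYZDMjWJmZmaq6qpmImXUiR4mZzv2naJqYh2UySKqqmaq7uoiIqqhCNXiIrv/JeJmHd3ZCR6u6qaqru4iJq8uEJGd3nP/riJl2Z3ZTRpu6qZmqqpmZvN22M1Z3id/8mIl1VndkRompmZmZmaqqvN7aYzRneK7+uYl1Rnd1VniIiIiJmaqqvN79pSJHd5zuypmGVWd2VneIiIiIiJmZqrze2UEld4rNy6qXZVVlVXd3d3iIiIiIiZq822EDZ4m8y7qpdURERWd3d3d4iIiIiIiJzJQSR4iaqqqph0RERWd3d3d3iId4iIdmnLdDRoiIiJmZl2RVVXd3d3d3d3d4iahmirllV4mHZ4iJmGVVVniId3Znd3d4mql2eal2Z5qWVniJh2VWZniIh3Zndw=="/>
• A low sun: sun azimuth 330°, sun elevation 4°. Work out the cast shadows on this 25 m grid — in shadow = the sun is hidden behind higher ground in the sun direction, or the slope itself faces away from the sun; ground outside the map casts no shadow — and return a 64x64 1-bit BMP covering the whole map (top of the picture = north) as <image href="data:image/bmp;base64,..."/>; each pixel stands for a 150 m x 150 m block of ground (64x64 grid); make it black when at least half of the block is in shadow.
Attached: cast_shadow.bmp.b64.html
<image width="64" height="64" href="data:image/bmp;base64,Qk0+AgAAAAAAAD4AAAAoAAAAQAAAAEAAAAABAAEAAAAAAAACAAATCwAAEwsAAAIAAAAAAAAA////AAAAAAAAAAAAAAAAAAAAAAAAAAAAADAAAAAAAAAAOAAAAB4AAAAcAAAAPgAAAAwAAAB+AAAAAAAAAH4AAEAAAAAAfAAAgAAAAAA8AAAAAAAAABwAAAMAAAAAAAAABwAAAAQAAAAPAAAABAAAAA8AAAAAAAAAHwAAAAHAGAA/AAAAA+Af+H8AAAAH4A/4/wAAAA/wB/j/gAAAD/wB4P+AAAAP//gA/4AAAAf/+AD/AAAAA//8AH8AAAAD//wAfwAAAAH//AA/AAAAAP/8AD8GAAAA//wAHwMAAHh//AAfAQAB/D/4AA8AAA/+H/gABwAAH/8P+AAHAMA//wH4AA8B4P//AHEABwHh//+AAcAGAeH8/4AA4AAA4AAf8ADgAAAAAA/4ACAAAAAAB/wAAAAAAAAH/AAAAAAAB4f8AAAAAAAfx/wAAAAAAD/H/AAAHAAAP8f8AAAeAgA/5/wAAAAPAD/v/AAAAB8AH8/+AAAAPwAfh/4AAAB/AAwD/wAAAP8AAAA+AAAAf4AAAB4AAAA/zAAAHgAAAB/+AAAeAAAAD/4AAAwAAAAH/wAGAAAAAAP/AAYAAAAAAf8ABAMAAAAB/wAAHwAAAAD+AAB/AAAAAP4AAP8AAAAAfgAA/wAAABw+AAD+AAAAPBwAAGAAAAA8AAAAAAAAABgAAAAAAAAAAAAAAAAAAA=="/>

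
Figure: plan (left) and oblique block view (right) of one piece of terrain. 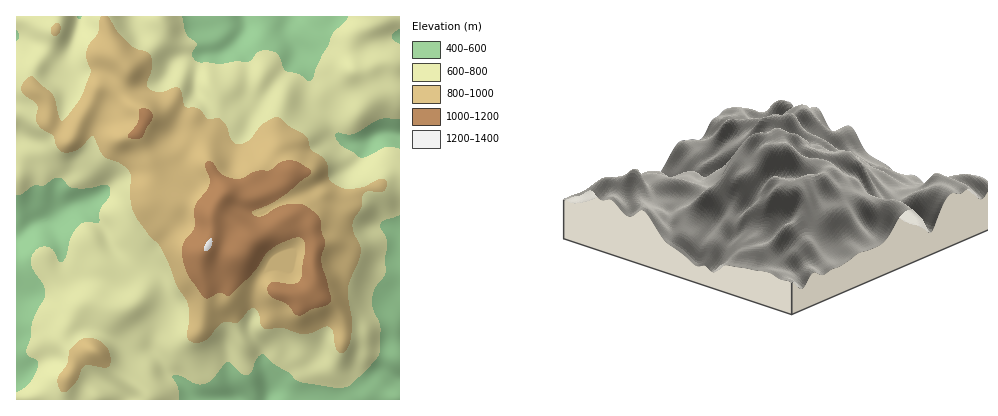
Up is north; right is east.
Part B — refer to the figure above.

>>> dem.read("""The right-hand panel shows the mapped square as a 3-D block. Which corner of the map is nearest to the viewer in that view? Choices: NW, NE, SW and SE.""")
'SE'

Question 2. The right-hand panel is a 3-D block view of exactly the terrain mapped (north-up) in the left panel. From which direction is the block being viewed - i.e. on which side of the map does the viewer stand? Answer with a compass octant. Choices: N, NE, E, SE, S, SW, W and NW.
SE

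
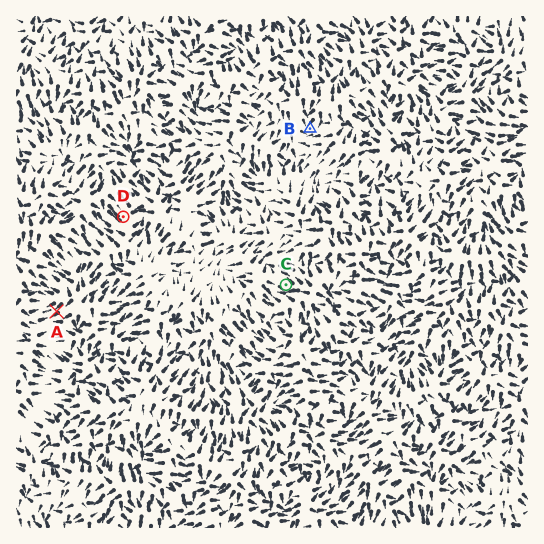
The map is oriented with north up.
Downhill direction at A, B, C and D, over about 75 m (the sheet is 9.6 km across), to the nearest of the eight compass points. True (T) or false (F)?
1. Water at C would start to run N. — F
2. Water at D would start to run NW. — T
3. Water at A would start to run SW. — T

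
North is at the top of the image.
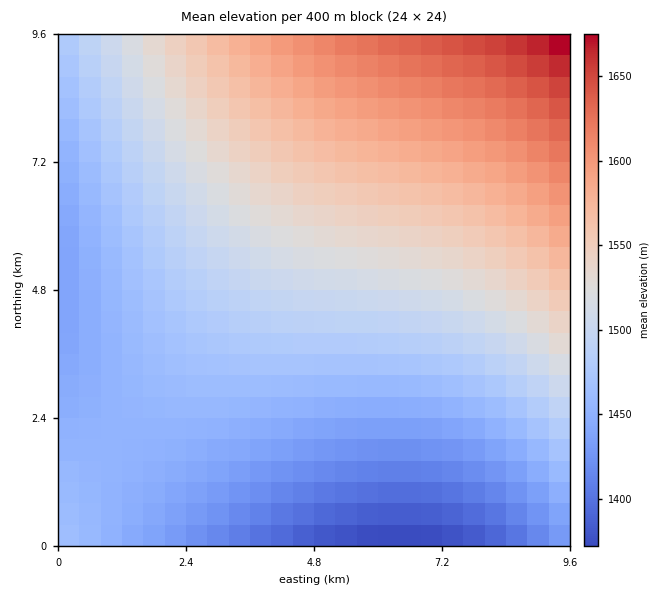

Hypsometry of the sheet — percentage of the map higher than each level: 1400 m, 96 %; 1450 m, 76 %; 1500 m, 44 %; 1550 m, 25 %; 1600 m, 10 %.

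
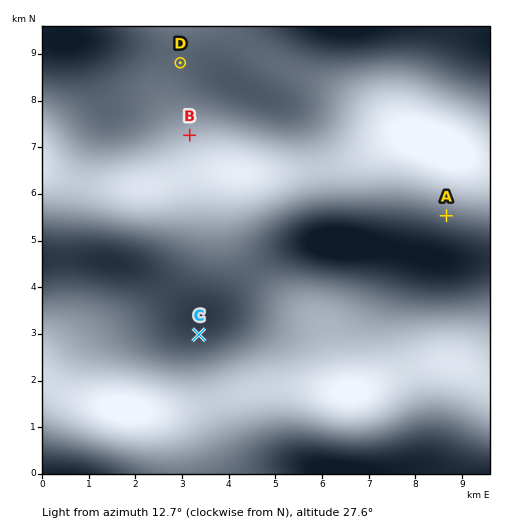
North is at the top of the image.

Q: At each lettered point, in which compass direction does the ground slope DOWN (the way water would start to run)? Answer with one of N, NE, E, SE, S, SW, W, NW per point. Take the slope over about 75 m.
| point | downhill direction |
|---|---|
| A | SE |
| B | NE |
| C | S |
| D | SE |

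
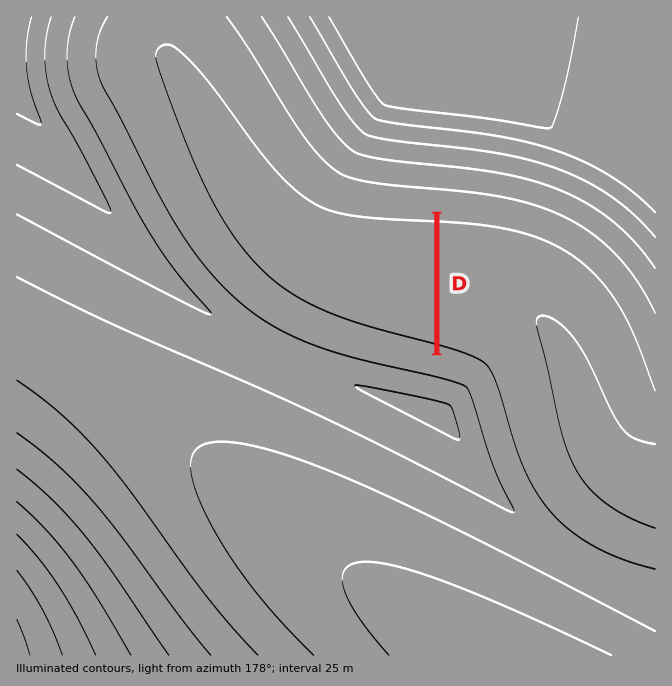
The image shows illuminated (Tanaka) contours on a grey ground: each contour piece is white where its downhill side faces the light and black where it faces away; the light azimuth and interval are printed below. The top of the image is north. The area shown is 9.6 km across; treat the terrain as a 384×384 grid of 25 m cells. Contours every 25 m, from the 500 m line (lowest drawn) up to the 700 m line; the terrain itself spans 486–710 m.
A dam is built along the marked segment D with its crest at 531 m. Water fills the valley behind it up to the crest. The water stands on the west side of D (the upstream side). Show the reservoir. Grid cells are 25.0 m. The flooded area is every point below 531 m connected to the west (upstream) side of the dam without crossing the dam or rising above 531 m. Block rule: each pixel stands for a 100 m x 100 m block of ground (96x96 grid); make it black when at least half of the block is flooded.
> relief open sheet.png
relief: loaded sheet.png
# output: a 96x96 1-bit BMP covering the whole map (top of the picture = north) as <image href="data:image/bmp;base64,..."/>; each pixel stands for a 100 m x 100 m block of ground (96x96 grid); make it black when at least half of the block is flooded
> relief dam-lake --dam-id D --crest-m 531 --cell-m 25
<image width="96" height="96" href="data:image/bmp;base64,Qk2+BAAAAAAAAD4AAAAoAAAAYAAAAGAAAAABAAEAAAAAAIAEAAATCwAAEwsAAAIAAAAAAAAA////AAAAAAAAAAAAAAAAAAAAAAAAAAAAAAAAAAAAAAAAAAAAAAAAAAAAAAAAAAAAAAAAAAAAAAAAAAAAAAAAAAAAAAAAAAAAAAAAAAAAAAAAAAAAAAAAAAAAAAAAAAAAAAAAAAAAAAAAAAAAAAAAAAAAAAAAAAAAAAAAAAAAAAAAAAAAAAAAAAAAAAAAAAAAAAAAAAAAAAAAAAAAAAAAAAAAAAAAAAAAAAAAAAAAAAAAAAAAAAAAAAAAAAAAAAAAAAAAAAAAAAAAAAAAAAAAAAAAAAAAAAAAAAAAAAAAAAAAAAAAAAAAAAAAAAAAAAAAAAAAAAAAAAAAAAAAAAAAAAAAAAAAAAAAAAAAAAAAAAAAAAAAAAAAAAAAAAAAAAAAAAAAAAAAAAAAAAAAAAAAAAAAAAAAAAAAAAAAAAAAAAAAAAAAAAAAAAAAAAAAAAAAAAAAAAAAAAAAAAAAAAAAAAAAAAAAAAAAAAAAAAAAAAAAAAAAAAAAAAAAAAAAAAAAAAAAAAAAAAAAAAAAAAAAAAAAAAAAAAAAAAAAAAAAAAAAAAAAAAAAAAAAAAAAAAAAAAAAAAAAAAAAAAAAAAAAAAAAAAAAAAAAAAAAAAAAAAAAAAAAAAAAAAAAAAAAAAAAAAAAAAAAAAAAAAAAAAAAAAAAAAAAAAAAAAAAAAAAAAAAAAAAAAAAAAAAAAAAAAAAAAAAAAAAAAAAAAAAAAAAAAAAAAAAAAAAAAAAAAAAAAAAAAAAAAAAPgAAAAAAAAAAAAAD/gAAAAAAAAAAAAAf/gAAAAAAAAAAAAD//gAAAAAAAAAAAAf//gAAAAAAAAAAAB///gAAAAAAAAAAAH///gAAAAAAAAAAAP///gAAAAAAAAAAA////gAAAAAAAAAAB////gAAAAAAAAAAD////gAAAAAAAAAAH////gAAAAAAAAAAP////gAAAAAAAAAAf////gAAAAAAAAAA/////gAAAAAAAAAB/////gAAAAAAAAAB/////gAAAAAAAAAD/////gAAAAAAAAAH/////gAAAAAAAAAH/////gAAAAAAAAAP/////AAAAAAAAAAf///wAAAAAAAAAAAf//8AAAAAAAAAAAA///wAAAAAAAAAAAA///AAAAAAAAAAAAB//+AAAAAAAAAAAAB//8AAAAAAAAAAAAD//4AAAAAAAAAAAAD//wAAAAAAAAAAAAH//gAAAAAAAAAAAAH//gAAAAAAAAAAAAH//AAAAAAAAAAAAAP/+AAAAAAAAAAAAAP/+AAAAAAAAAAAAAf/8AAAAAAAAAAAAAf/4AAAAAAAAAAAAA//4AAAAAAAAAAAAA//wAAAAAAAAAAAAB//gAAAAAAAAAAAAB//gAAAAAAAAAAAAD//AAAAAAAAAAAAAD/+AAAAAAAAAAAAAH/+AAAAAAAAAAAAAH/8AAAAAAAAAAAAAH/4AAAAAAAAAAAAAH/wAAAAAAAAAAAAAD/wAAAAAAAAAAAAAD/gAAAAAAAAAAAAAB/AAAAAAAAAAAAAAAIAAAAAAAAAAAA="/>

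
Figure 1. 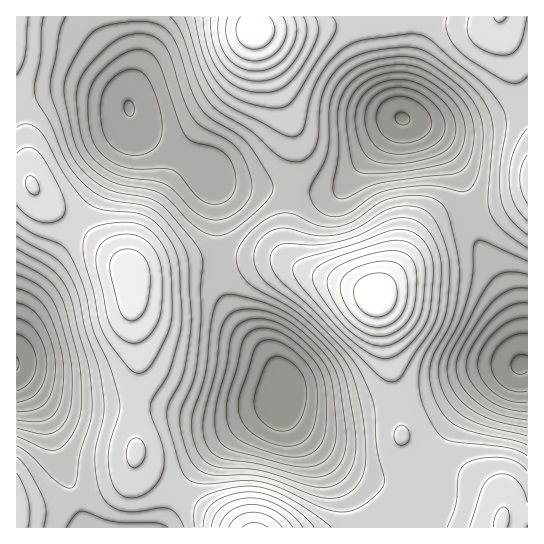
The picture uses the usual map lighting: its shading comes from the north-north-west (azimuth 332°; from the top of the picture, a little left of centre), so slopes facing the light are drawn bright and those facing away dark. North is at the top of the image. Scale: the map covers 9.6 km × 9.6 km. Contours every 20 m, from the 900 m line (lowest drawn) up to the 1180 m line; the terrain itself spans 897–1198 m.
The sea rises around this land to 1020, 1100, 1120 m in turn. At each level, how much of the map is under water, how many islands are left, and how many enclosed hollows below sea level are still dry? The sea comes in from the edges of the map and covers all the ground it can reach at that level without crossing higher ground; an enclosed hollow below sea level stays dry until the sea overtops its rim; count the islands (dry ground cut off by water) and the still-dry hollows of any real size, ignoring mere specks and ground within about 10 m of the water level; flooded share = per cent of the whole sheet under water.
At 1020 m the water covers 9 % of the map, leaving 0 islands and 3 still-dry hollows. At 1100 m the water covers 85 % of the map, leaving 2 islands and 0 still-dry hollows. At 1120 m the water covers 92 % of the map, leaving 2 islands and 0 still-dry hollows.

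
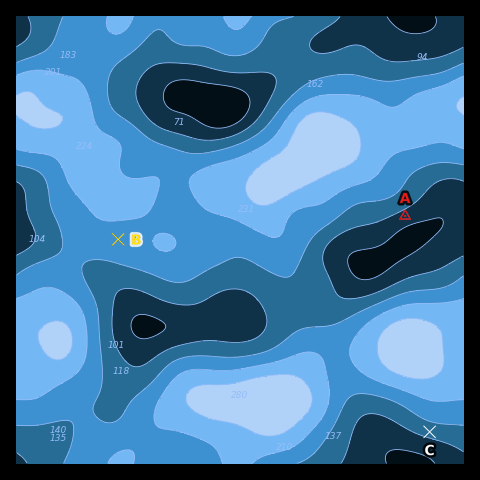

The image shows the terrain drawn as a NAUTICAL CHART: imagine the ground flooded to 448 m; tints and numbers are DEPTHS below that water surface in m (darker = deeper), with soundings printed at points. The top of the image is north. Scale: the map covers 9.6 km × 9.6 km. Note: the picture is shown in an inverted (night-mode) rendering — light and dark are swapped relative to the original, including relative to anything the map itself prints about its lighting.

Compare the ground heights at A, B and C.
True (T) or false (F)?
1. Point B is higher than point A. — F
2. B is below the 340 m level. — T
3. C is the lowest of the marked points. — F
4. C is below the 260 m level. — F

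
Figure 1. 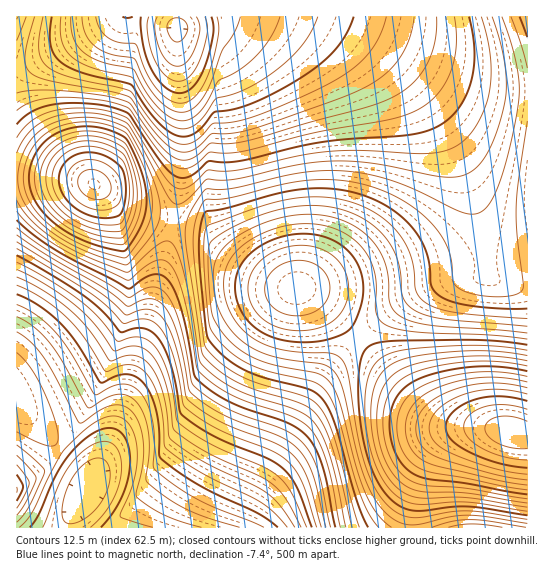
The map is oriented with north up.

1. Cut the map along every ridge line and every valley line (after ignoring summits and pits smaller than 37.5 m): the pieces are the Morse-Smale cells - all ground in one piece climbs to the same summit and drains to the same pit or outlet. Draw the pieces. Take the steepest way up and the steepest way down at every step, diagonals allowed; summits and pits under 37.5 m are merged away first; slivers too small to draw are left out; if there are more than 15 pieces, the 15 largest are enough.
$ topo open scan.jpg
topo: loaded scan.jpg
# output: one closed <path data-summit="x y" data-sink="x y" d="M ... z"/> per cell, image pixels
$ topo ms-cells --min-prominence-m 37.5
<path data-summit="297 289" data-sink="177 27" d="M306 16l-129 1 0 44 6 44 1 40-3 33-8 44 33 6 24 25 11 8 30 19 20 8 43-4 93-16 58-4 0-10-4-24-16-55-17-38-17-28-15-19-42-39-29-19z"/><path data-summit="297 289" data-sink="87 490" d="M179 223l-7 0-23 95-36 117-18 42-26 42 0 9 170 0 17-37 57-98 28-38 33-31 41-29 35-15 37-3-2-12-6-1-73 7-72 13-43 4-20-8-30-19-11-8-24-25z"/><path data-summit="513 433" data-sink="87 490" d="M527 260l-41 4 0 13-29 2-26 8-34 20-32 25-32 33-20 28-57 98-16 36 287 1z"/><path data-summit="94 185" data-sink="87 490" d="M71 179l-55 0 0 226 43 43 25 21 5 8 1 7 18-35 16-46 25-85 24-96-51-13-28-25z"/><path data-summit="94 185" data-sink="177 27" d="M177 16l-59 0-31 20-56 28-15 3 1 112 54 0 16 2 18 11 17 17 45 12 6 0 8-43 3-33-1-40-6-44z"/><path data-summit="513 433" data-sink="177 27" d="M527 16l-220 1 38 15 29 19 42 39 15 19 17 28 17 38 16 55 5 34 42-5z"/><path data-summit="17 490" data-sink="87 490" d="M17 405l-1 122 51 1 5-14 17-28 0-9-15-18-15-11z"/><path data-summit="513 433" data-sink="177 27" d="M117 16l-100 0-1 50 7 1 8-3 68-35 15-9z"/>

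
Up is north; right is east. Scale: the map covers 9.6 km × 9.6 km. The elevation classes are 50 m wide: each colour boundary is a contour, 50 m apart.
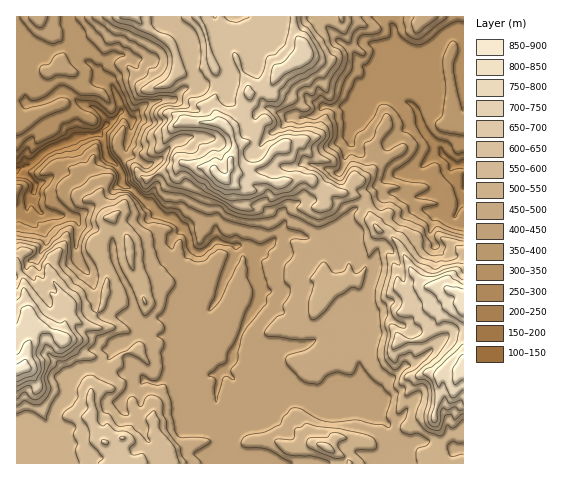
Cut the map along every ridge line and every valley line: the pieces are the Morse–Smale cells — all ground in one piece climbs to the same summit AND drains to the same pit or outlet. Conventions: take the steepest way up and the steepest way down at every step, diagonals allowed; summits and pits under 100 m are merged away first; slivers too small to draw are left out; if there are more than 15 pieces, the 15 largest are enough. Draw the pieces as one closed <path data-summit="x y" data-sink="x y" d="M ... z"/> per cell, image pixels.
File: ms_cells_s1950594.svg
<path data-summit="24 368" data-sink="17 169" d="M68 16l-52 1 1 447 45-1 0-5-5-12 1-21-2-11 9-16 3-21 15-11 8 1 14-5 9-14 6-5 15 27 10 10 6 2 8 0 13-10 4 0 16 9 5-2 5 1 11-6 5 0 7-3 16 14 16-1 5-7-3-9-17-9-9-2 0-6 7-17 20-37 0-11-7-23 1-8-12-9-14-1-8-4-5 0-12 11-8 0-5-7-2-11-13-14-17-7-7-9-29-21-1-11-6-8 12-12-1-4 6-26-11-11-11-29-9-5-6-9-16-14z"/><path data-summit="221 178" data-sink="17 169" d="M293 16l-225 1 0 5 6 11 5 21 16 14 6 9 9 5 11 29 11 11-6 26 1 4-12 12 6 8 1 11 29 21 7 9 17 7 13 14 3 14 6 5 6-1 12-11 27 5 11 8 5 0 23-20 16 0 9 4 20-2 15-4 5-5 6-16 14-9-3-5-44-11-11-8-11 0-21 6-35-9-10-7 3-24-7-15 19-13 3-22 22-9 9-15 18-8 7-7 0-5-10-18z"/><path data-summit="463 371" data-sink="17 169" d="M367 203l-15 8-6 16-5 5-20 6-40-4-19 18-8 3-1 8 7 23 0 11-20 37-7 17 0 6 9 2 17 9 3 9-5 7-16 1-16-14-4 1-4 17 0 25 1 3 12-3 18 1 15-18 1-5 5 4 12 5 26 0 13 9 36-8 14 4 18 19 0 15 8 12-1 12 68 0 1-132-11-1-5 2-32 31-12 1 8-16-2-16-7-8-17-8-7-1-7 3-4-12-1-12 3-12 5-14 3-19 3-3 5 0 6 4 8 14 2 13 3 4 12-5-4-4-14-29-11-11-9-2-4-4z"/><path data-summit="221 178" data-sink="463 164" d="M318 16l-24 1 1 15 10 18 0 5-7 7-18 8-9 15-11 6-10 2-4 23-19 13 7 15-3 24 10 7 35 9 21-6 11 0 11 8 44 11 4 6 21-10 32 4 43-7 1-10-9-1-3-3-1-8 4-3-14-11-11 4-13 13-11 1-7-8-10-21-17-7-11-10-7-13-1-9 7-6 21-9-2-6 1-10-17-7-7-11-37-34z"/><path data-summit="105 442" data-sink="17 169" d="M122 343l-8 5-9 14-14 5-8-1-15 11-3 21-9 16 2 11-1 21 5 12 0 5 169 1-3-24-10-21-2-12 3-32-6-1-11 6-5-1-7 2-11-8-7-1-13 10-8 0-6-2-10-10-9-15z"/><path data-summit="24 368" data-sink="463 164" d="M463 16l-4 1-1 14-7 0-10 8-13 16-5 12-25-9-10 4-6 5-3 8 2 14-21 9-7 6 1 9 7 13 11 10 13 6 5-1-1 5 4 7 13 19 11-1 13-13 11-4 14 11-4 3 1 8 3 3 9 0z"/><path data-summit="327 447" data-sink="17 169" d="M265 393l-17 22-18-1-12 4 10 22 4 24 162-1 2-11-8-12 0-15-18-19-20-4-30 8-13-9-26 0-8-2z"/><path data-summit="463 308" data-sink="17 169" d="M386 247l-5 0-5 5-1 17-5 14-3 18 5 18 7-3 7 1 17 8 7 8 2 16-8 16 6 1 16-10 22-23 16-3 0-35-23-8-14 0-9-10-13 5-6-19-7-12z"/><path data-summit="463 371" data-sink="463 164" d="M463 190l-43 7-32-4-21 10 6 20 6 8 9 2 11 11 15 31 4 1 6-10 3-10 8-11 11 11 18-1z"/><path data-summit="463 371" data-sink="463 164" d="M389 16l-70 0-1 3 38 36 7 11 16 6 8-10 9-4 2-4-4-26-5-7z"/><path data-summit="425 17" data-sink="463 164" d="M459 16l-69 0-1 5 5 7 4 19-2 10 27 10 5-12 13-16 10-8 7 0z"/><path data-summit="463 308" data-sink="463 164" d="M435 245l-8 11-3 10-7 11 10 10 14 0 22 8 1-39-18 0z"/><path data-summit="24 368" data-sink="17 169" d="M140 385l-10 5-9 10 1 7 5 7 5-1 9-9z"/>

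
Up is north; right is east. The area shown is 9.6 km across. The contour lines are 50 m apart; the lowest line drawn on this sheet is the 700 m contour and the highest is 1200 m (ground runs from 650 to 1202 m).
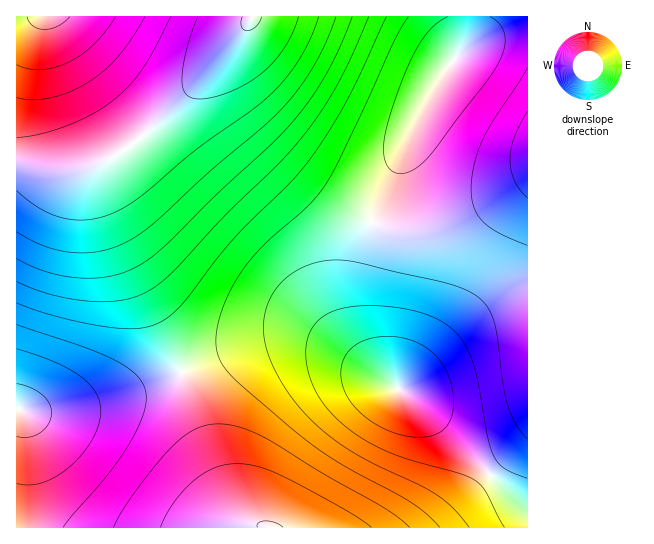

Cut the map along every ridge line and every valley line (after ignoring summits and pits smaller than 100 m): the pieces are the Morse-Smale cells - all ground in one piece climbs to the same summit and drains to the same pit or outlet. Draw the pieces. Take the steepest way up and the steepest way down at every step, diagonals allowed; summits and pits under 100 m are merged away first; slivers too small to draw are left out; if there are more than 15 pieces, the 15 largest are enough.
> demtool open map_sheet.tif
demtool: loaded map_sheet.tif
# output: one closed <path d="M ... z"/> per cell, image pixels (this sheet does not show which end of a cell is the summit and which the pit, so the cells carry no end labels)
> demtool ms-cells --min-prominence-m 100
<path d="M467 16l-214 0-25 34-53 57-37 33-32 20-7 7 0 16 14 44 69 145 65-25 32-7 18 0 30 8 27 13 33 22 5 0-17-21-15-32-4-19 0-36 3-14 10-34 39-88 25-49 32-47 3-9z"/><path d="M527 16l-59 1 0 17-3 9-32 47-25 49-39 88-8 23-5 25 0 36 4 19 9 23 11 17 17 18 22 16 90 89 18 16z"/><path d="M297 340l-18 0-32 7-66 26 44 120 11 18 10 10 20 7 262-1 0-17-19-17-90-89-65-43-33-16z"/><path d="M102 163l-24 8-23 0-30-7-9 1 1 363 11-1 0-80-3-25-4-13 9 3 13 0 50-8 48-15 40-16-70-152-12-38 0-16z"/><path d="M251 16l-234 0-1 147 39 8 23 0 16-4 25-14 35-26 35-34 39-43 19-24z"/><path d="M181 373l-40 16-48 15-35 7-37 0 4 11 3 25 1 81 236-1-19-6-15-18-15-33-23-68z"/>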